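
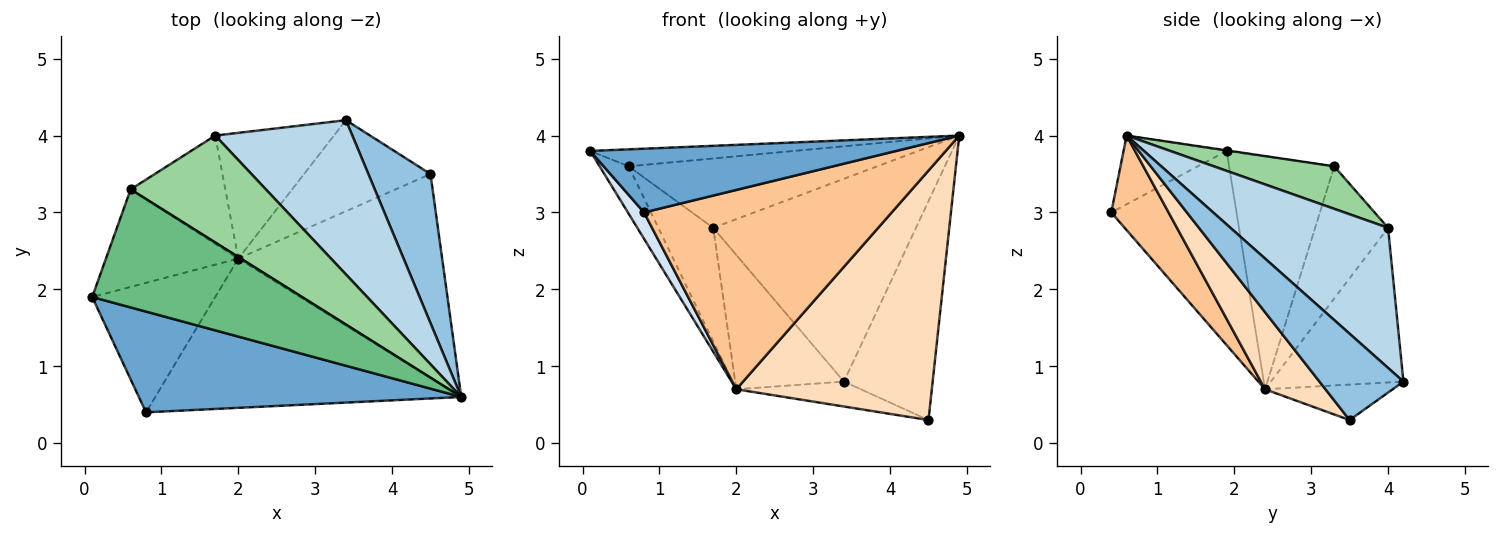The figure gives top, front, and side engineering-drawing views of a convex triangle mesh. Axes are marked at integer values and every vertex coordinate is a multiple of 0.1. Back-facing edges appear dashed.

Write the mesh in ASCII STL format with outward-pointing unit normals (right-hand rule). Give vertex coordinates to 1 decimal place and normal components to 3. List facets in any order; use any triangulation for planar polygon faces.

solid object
 facet normal -0.177 -0.526 0.832
  outer loop
   vertex 0.8 0.4 3.0
   vertex 4.9 0.6 4.0
   vertex 0.1 1.9 3.8
  endloop
 endfacet
 facet normal 0.616 0.651 0.444
  outer loop
   vertex 4.5 3.5 0.3
   vertex 3.4 4.2 0.8
   vertex 4.9 0.6 4.0
  endloop
 endfacet
 facet normal 0.526 0.677 0.515
  outer loop
   vertex 1.7 4.0 2.8
   vertex 4.9 0.6 4.0
   vertex 3.4 4.2 0.8
  endloop
 endfacet
 facet normal -0.840 -0.108 -0.532
  outer loop
   vertex 2.0 2.4 0.7
   vertex 0.8 0.4 3.0
   vertex 0.1 1.9 3.8
  endloop
 endfacet
 facet normal -0.665 0.545 -0.511
  outer loop
   vertex 2.0 2.4 0.7
   vertex 1.7 4.0 2.8
   vertex 3.4 4.2 0.8
  endloop
 endfacet
 facet normal -0.261 0.255 -0.931
  outer loop
   vertex 2.0 2.4 0.7
   vertex 3.4 4.2 0.8
   vertex 4.5 3.5 0.3
  endloop
 endfacet
 facet normal 0.182 -0.787 -0.589
  outer loop
   vertex 2.0 2.4 0.7
   vertex 4.9 0.6 4.0
   vertex 0.8 0.4 3.0
  endloop
 endfacet
 facet normal 0.233 -0.753 -0.615
  outer loop
   vertex 2.0 2.4 0.7
   vertex 4.5 3.5 0.3
   vertex 4.9 0.6 4.0
  endloop
 endfacet
 facet normal -0.003 0.142 0.990
  outer loop
   vertex 0.6 3.3 3.6
   vertex 0.1 1.9 3.8
   vertex 4.9 0.6 4.0
  endloop
 endfacet
 facet normal 0.255 0.526 0.811
  outer loop
   vertex 0.6 3.3 3.6
   vertex 4.9 0.6 4.0
   vertex 1.7 4.0 2.8
  endloop
 endfacet
 facet normal -0.845 0.233 -0.481
  outer loop
   vertex 0.6 3.3 3.6
   vertex 2.0 2.4 0.7
   vertex 0.1 1.9 3.8
  endloop
 endfacet
 facet normal -0.693 0.522 -0.497
  outer loop
   vertex 0.6 3.3 3.6
   vertex 1.7 4.0 2.8
   vertex 2.0 2.4 0.7
  endloop
 endfacet
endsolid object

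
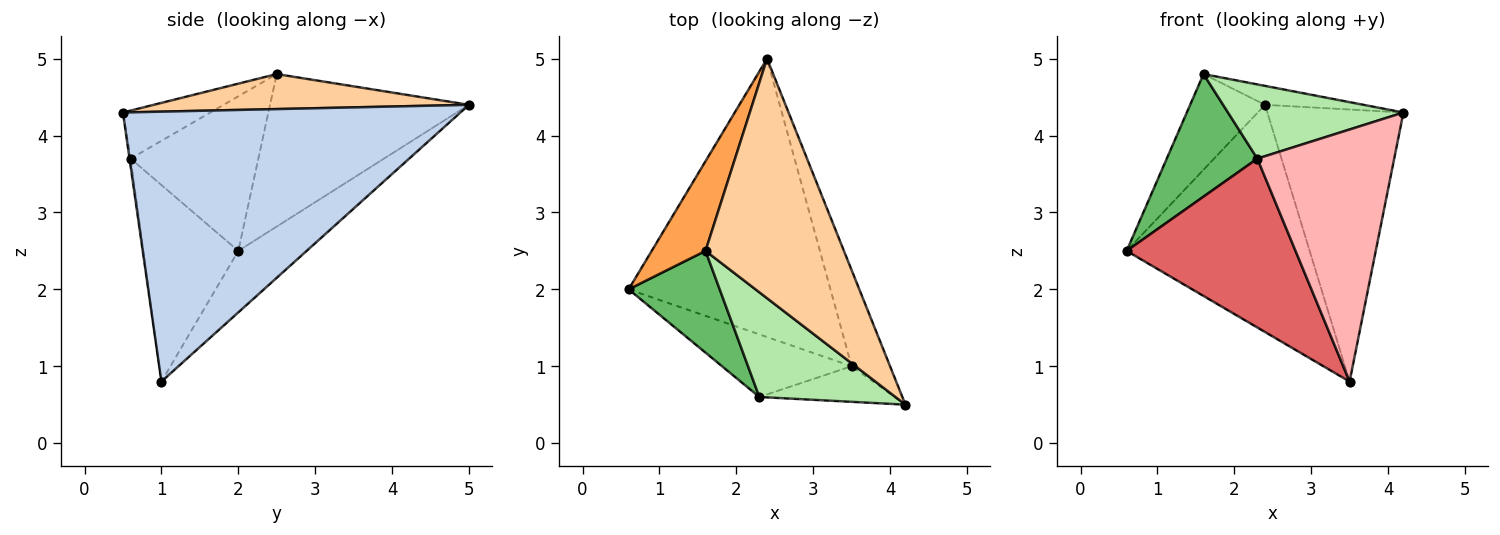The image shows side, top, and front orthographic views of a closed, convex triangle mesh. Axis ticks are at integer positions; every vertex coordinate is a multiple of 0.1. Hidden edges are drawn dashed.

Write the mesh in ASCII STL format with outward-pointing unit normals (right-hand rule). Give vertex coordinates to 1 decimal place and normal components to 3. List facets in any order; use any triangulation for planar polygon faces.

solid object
 facet normal -0.230 0.615 -0.754
  outer loop
   vertex 3.5 1.0 0.8
   vertex 0.6 2.0 2.5
   vertex 2.4 5.0 4.4
  endloop
 endfacet
 facet normal 0.919 0.371 -0.131
  outer loop
   vertex 3.5 1.0 0.8
   vertex 2.4 5.0 4.4
   vertex 4.2 0.5 4.3
  endloop
 endfacet
 facet normal -0.889 0.335 0.314
  outer loop
   vertex 1.6 2.5 4.8
   vertex 2.4 5.0 4.4
   vertex 0.6 2.0 2.5
  endloop
 endfacet
 facet normal 0.245 0.076 0.967
  outer loop
   vertex 1.6 2.5 4.8
   vertex 4.2 0.5 4.3
   vertex 2.4 5.0 4.4
  endloop
 endfacet
 facet normal -0.735 -0.522 0.433
  outer loop
   vertex 2.3 0.6 3.7
   vertex 1.6 2.5 4.8
   vertex 0.6 2.0 2.5
  endloop
 endfacet
 facet normal -0.277 -0.556 0.784
  outer loop
   vertex 2.3 0.6 3.7
   vertex 4.2 0.5 4.3
   vertex 1.6 2.5 4.8
  endloop
 endfacet
 facet normal -0.466 -0.830 -0.307
  outer loop
   vertex 2.3 0.6 3.7
   vertex 0.6 2.0 2.5
   vertex 3.5 1.0 0.8
  endloop
 endfacet
 facet normal -0.008 -0.990 -0.140
  outer loop
   vertex 2.3 0.6 3.7
   vertex 3.5 1.0 0.8
   vertex 4.2 0.5 4.3
  endloop
 endfacet
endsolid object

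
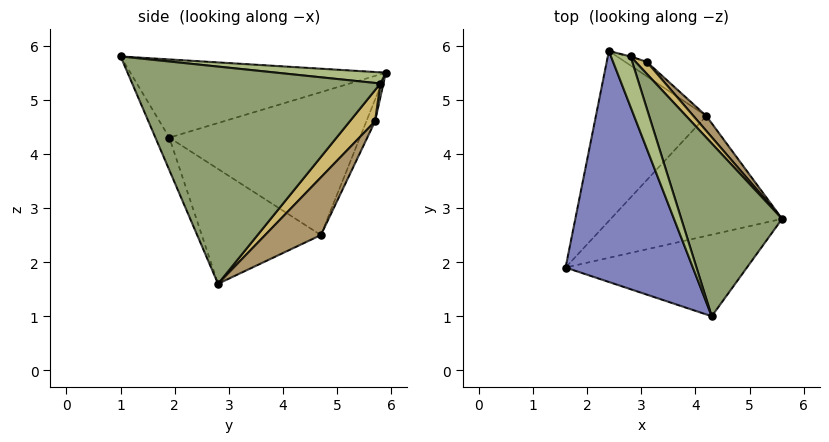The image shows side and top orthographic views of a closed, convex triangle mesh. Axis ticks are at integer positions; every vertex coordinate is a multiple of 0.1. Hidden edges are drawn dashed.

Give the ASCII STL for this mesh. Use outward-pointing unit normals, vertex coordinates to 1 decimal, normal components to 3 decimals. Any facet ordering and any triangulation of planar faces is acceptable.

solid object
 facet normal -0.074 -0.908 -0.412
  outer loop
   vertex 4.3 1.0 5.8
   vertex 1.6 1.9 4.3
   vertex 5.6 2.8 1.6
  endloop
 endfacet
 facet normal -0.518 -0.149 0.842
  outer loop
   vertex 4.3 1.0 5.8
   vertex 2.4 5.9 5.5
   vertex 1.6 1.9 4.3
  endloop
 endfacet
 facet normal -0.557 -0.017 -0.830
  outer loop
   vertex 4.2 4.7 2.5
   vertex 5.6 2.8 1.6
   vertex 1.6 1.9 4.3
  endloop
 endfacet
 facet normal -0.749 0.323 -0.579
  outer loop
   vertex 4.2 4.7 2.5
   vertex 1.6 1.9 4.3
   vertex 2.4 5.9 5.5
  endloop
 endfacet
 facet normal 0.862 0.311 0.400
  outer loop
   vertex 2.8 5.8 5.3
   vertex 4.3 1.0 5.8
   vertex 5.6 2.8 1.6
  endloop
 endfacet
 facet normal 0.481 0.238 0.844
  outer loop
   vertex 2.8 5.8 5.3
   vertex 2.4 5.9 5.5
   vertex 4.3 1.0 5.8
  endloop
 endfacet
 facet normal -0.577 0.577 -0.577
  outer loop
   vertex 3.1 5.7 4.6
   vertex 4.2 4.7 2.5
   vertex 2.4 5.9 5.5
  endloop
 endfacet
 facet normal 0.221 0.974 -0.044
  outer loop
   vertex 3.1 5.7 4.6
   vertex 2.4 5.9 5.5
   vertex 2.8 5.8 5.3
  endloop
 endfacet
 facet normal 0.831 0.524 0.186
  outer loop
   vertex 3.1 5.7 4.6
   vertex 5.6 2.8 1.6
   vertex 4.2 4.7 2.5
  endloop
 endfacet
 facet normal 0.854 0.420 0.306
  outer loop
   vertex 3.1 5.7 4.6
   vertex 2.8 5.8 5.3
   vertex 5.6 2.8 1.6
  endloop
 endfacet
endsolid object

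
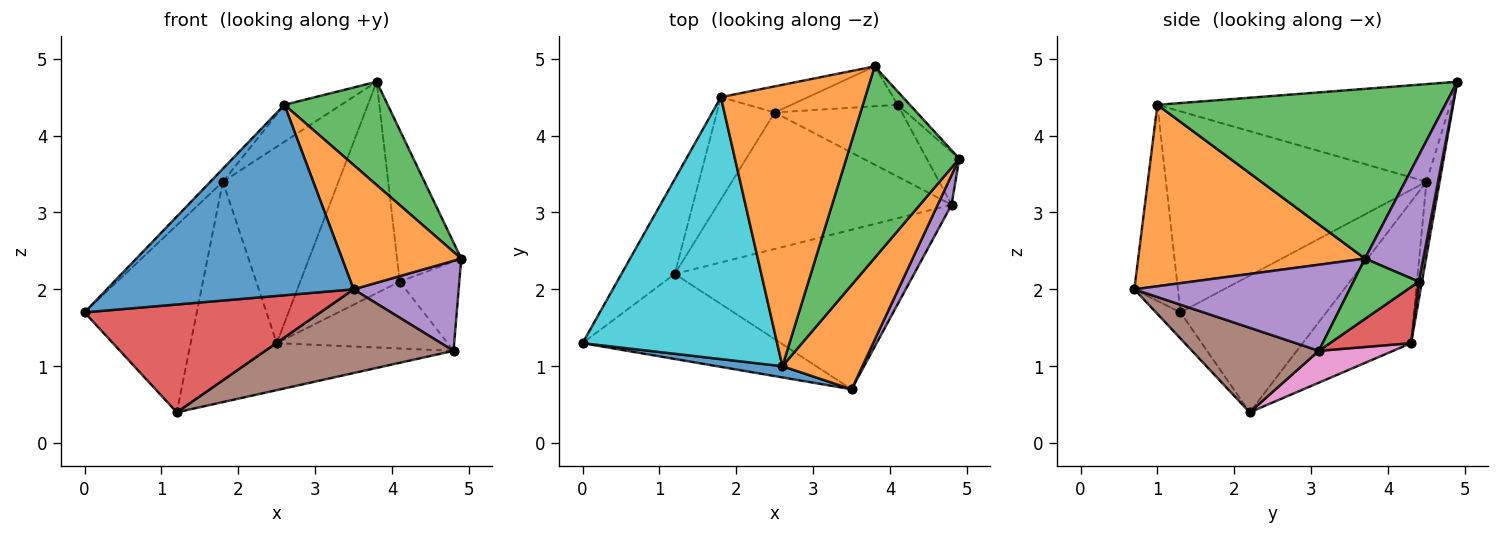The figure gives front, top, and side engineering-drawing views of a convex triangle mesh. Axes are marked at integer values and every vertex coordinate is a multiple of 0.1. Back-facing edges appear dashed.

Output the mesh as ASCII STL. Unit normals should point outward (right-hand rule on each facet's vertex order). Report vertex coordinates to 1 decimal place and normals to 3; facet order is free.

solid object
 facet normal -0.173 -0.983 0.058
  outer loop
   vertex 2.6 1.0 4.4
   vertex 0.0 1.3 1.7
   vertex 3.5 0.7 2.0
  endloop
 endfacet
 facet normal 0.825 -0.433 0.363
  outer loop
   vertex 2.6 1.0 4.4
   vertex 3.5 0.7 2.0
   vertex 4.9 3.7 2.4
  endloop
 endfacet
 facet normal 0.798 -0.286 0.531
  outer loop
   vertex 2.6 1.0 4.4
   vertex 4.9 3.7 2.4
   vertex 3.8 4.9 4.7
  endloop
 endfacet
 facet normal -0.081 -0.783 -0.617
  outer loop
   vertex 1.2 2.2 0.4
   vertex 3.5 0.7 2.0
   vertex 0.0 1.3 1.7
  endloop
 endfacet
 facet normal 0.889 -0.434 0.143
  outer loop
   vertex 4.8 3.1 1.2
   vertex 4.9 3.7 2.4
   vertex 3.5 0.7 2.0
  endloop
 endfacet
 facet normal 0.299 -0.443 -0.845
  outer loop
   vertex 4.8 3.1 1.2
   vertex 3.5 0.7 2.0
   vertex 1.2 2.2 0.4
  endloop
 endfacet
 facet normal 0.128 0.323 -0.938
  outer loop
   vertex 2.5 4.3 1.3
   vertex 4.8 3.1 1.2
   vertex 1.2 2.2 0.4
  endloop
 endfacet
 facet normal -0.757 0.583 -0.295
  outer loop
   vertex 1.8 4.5 3.4
   vertex 1.2 2.2 0.4
   vertex 0.0 1.3 1.7
  endloop
 endfacet
 facet normal -0.746 0.592 -0.305
  outer loop
   vertex 1.8 4.5 3.4
   vertex 2.5 4.3 1.3
   vertex 1.2 2.2 0.4
  endloop
 endfacet
 facet normal -0.718 0.035 0.695
  outer loop
   vertex 1.8 4.5 3.4
   vertex 0.0 1.3 1.7
   vertex 2.6 1.0 4.4
  endloop
 endfacet
 facet normal -0.112 0.985 -0.131
  outer loop
   vertex 1.8 4.5 3.4
   vertex 3.8 4.9 4.7
   vertex 2.5 4.3 1.3
  endloop
 endfacet
 facet normal -0.557 0.108 0.824
  outer loop
   vertex 1.8 4.5 3.4
   vertex 2.6 1.0 4.4
   vertex 3.8 4.9 4.7
  endloop
 endfacet
 facet normal 0.686 0.626 -0.370
  outer loop
   vertex 4.1 4.4 2.1
   vertex 4.9 3.7 2.4
   vertex 4.8 3.1 1.2
  endloop
 endfacet
 facet normal 0.308 0.648 -0.697
  outer loop
   vertex 4.1 4.4 2.1
   vertex 4.8 3.1 1.2
   vertex 2.5 4.3 1.3
  endloop
 endfacet
 facet normal 0.671 0.739 -0.065
  outer loop
   vertex 4.1 4.4 2.1
   vertex 3.8 4.9 4.7
   vertex 4.9 3.7 2.4
  endloop
 endfacet
 facet normal 0.031 0.982 -0.185
  outer loop
   vertex 4.1 4.4 2.1
   vertex 2.5 4.3 1.3
   vertex 3.8 4.9 4.7
  endloop
 endfacet
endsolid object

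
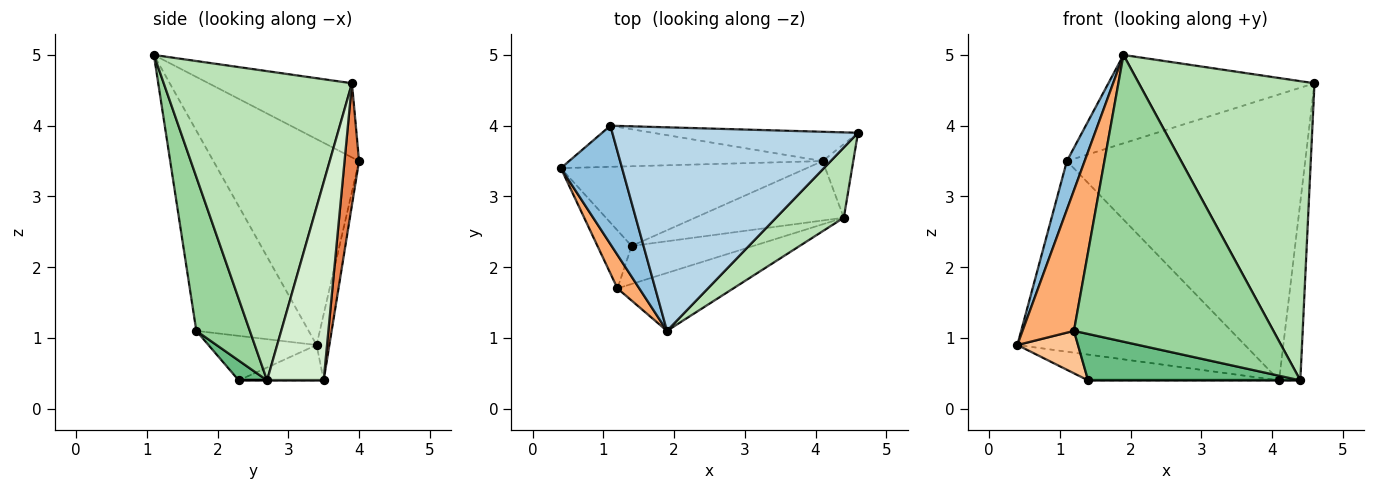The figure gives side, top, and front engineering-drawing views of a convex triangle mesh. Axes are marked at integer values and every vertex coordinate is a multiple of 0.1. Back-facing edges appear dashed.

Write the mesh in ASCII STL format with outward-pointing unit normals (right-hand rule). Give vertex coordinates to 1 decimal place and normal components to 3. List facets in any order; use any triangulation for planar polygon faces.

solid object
 facet normal -0.136 0.305 -0.943
  outer loop
   vertex 4.1 3.5 0.4
   vertex 1.4 2.3 0.4
   vertex 0.4 3.4 0.9
  endloop
 endfacet
 facet normal -0.952 -0.116 0.283
  outer loop
   vertex 1.1 4.0 3.5
   vertex 0.4 3.4 0.9
   vertex 1.9 1.1 5.0
  endloop
 endfacet
 facet normal -0.267 0.384 0.884
  outer loop
   vertex 1.1 4.0 3.5
   vertex 1.9 1.1 5.0
   vertex 4.6 3.9 4.6
  endloop
 endfacet
 facet normal -0.055 0.976 -0.210
  outer loop
   vertex 1.1 4.0 3.5
   vertex 4.1 3.5 0.4
   vertex 0.4 3.4 0.9
  endloop
 endfacet
 facet normal 0.060 0.993 -0.102
  outer loop
   vertex 1.1 4.0 3.5
   vertex 4.6 3.9 4.6
   vertex 4.1 3.5 0.4
  endloop
 endfacet
 facet normal -0.905 -0.414 0.099
  outer loop
   vertex 1.2 1.7 1.1
   vertex 1.9 1.1 5.0
   vertex 0.4 3.4 0.9
  endloop
 endfacet
 facet normal -0.725 -0.407 -0.556
  outer loop
   vertex 1.2 1.7 1.1
   vertex 0.4 3.4 0.9
   vertex 1.4 2.3 0.4
  endloop
 endfacet
 facet normal 0.000 0.000 -1.000
  outer loop
   vertex 4.4 2.7 0.4
   vertex 1.4 2.3 0.4
   vertex 4.1 3.5 0.4
  endloop
 endfacet
 facet normal 0.103 -0.770 -0.630
  outer loop
   vertex 4.4 2.7 0.4
   vertex 1.2 1.7 1.1
   vertex 1.4 2.3 0.4
  endloop
 endfacet
 facet normal 0.254 -0.948 -0.191
  outer loop
   vertex 4.4 2.7 0.4
   vertex 1.9 1.1 5.0
   vertex 1.2 1.7 1.1
  endloop
 endfacet
 facet normal 0.722 -0.674 0.158
  outer loop
   vertex 4.4 2.7 0.4
   vertex 4.6 3.9 4.6
   vertex 1.9 1.1 5.0
  endloop
 endfacet
 facet normal 0.927 0.347 -0.143
  outer loop
   vertex 4.4 2.7 0.4
   vertex 4.1 3.5 0.4
   vertex 4.6 3.9 4.6
  endloop
 endfacet
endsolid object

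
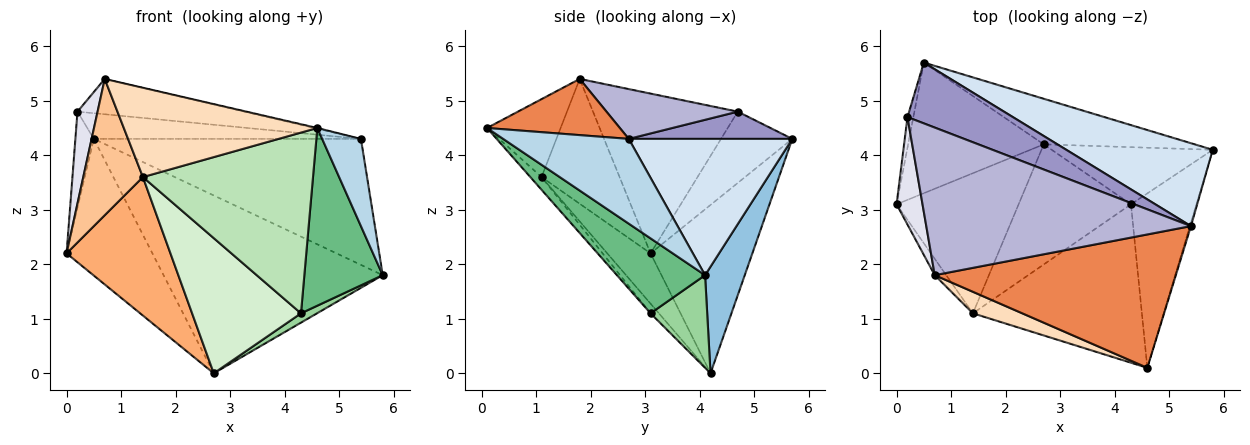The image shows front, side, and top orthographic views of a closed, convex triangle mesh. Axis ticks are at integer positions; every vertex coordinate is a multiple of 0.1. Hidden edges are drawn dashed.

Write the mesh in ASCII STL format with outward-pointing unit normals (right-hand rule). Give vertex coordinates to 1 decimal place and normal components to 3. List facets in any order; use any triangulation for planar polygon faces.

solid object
 facet normal -0.651 0.549 -0.524
  outer loop
   vertex 2.7 4.2 0.0
   vertex 0.0 3.1 2.2
   vertex 0.5 5.7 4.3
  endloop
 endfacet
 facet normal 0.173 0.954 -0.244
  outer loop
   vertex 2.7 4.2 0.0
   vertex 0.5 5.7 4.3
   vertex 5.8 4.1 1.8
  endloop
 endfacet
 facet normal 0.955 -0.295 -0.012
  outer loop
   vertex 5.4 2.7 4.3
   vertex 4.6 0.1 4.5
   vertex 5.8 4.1 1.8
  endloop
 endfacet
 facet normal 0.455 0.744 0.489
  outer loop
   vertex 5.4 2.7 4.3
   vertex 5.8 4.1 1.8
   vertex 0.5 5.7 4.3
  endloop
 endfacet
 facet normal 0.227 0.005 0.974
  outer loop
   vertex 5.4 2.7 4.3
   vertex 0.7 1.8 5.4
   vertex 4.6 0.1 4.5
  endloop
 endfacet
 facet normal -0.281 -0.675 -0.682
  outer loop
   vertex 1.4 1.1 3.6
   vertex 0.0 3.1 2.2
   vertex 2.7 4.2 0.0
  endloop
 endfacet
 facet normal -0.792 -0.606 -0.073
  outer loop
   vertex 1.4 1.1 3.6
   vertex 0.7 1.8 5.4
   vertex 0.0 3.1 2.2
  endloop
 endfacet
 facet normal -0.347 -0.912 0.220
  outer loop
   vertex 1.4 1.1 3.6
   vertex 4.6 0.1 4.5
   vertex 0.7 1.8 5.4
  endloop
 endfacet
 facet normal 0.626 -0.557 -0.546
  outer loop
   vertex 4.3 3.1 1.1
   vertex 5.8 4.1 1.8
   vertex 4.6 0.1 4.5
  endloop
 endfacet
 facet normal 0.494 -0.140 -0.858
  outer loop
   vertex 4.3 3.1 1.1
   vertex 2.7 4.2 0.0
   vertex 5.8 4.1 1.8
  endloop
 endfacet
 facet normal -0.050 -0.751 -0.658
  outer loop
   vertex 4.3 3.1 1.1
   vertex 4.6 0.1 4.5
   vertex 1.4 1.1 3.6
  endloop
 endfacet
 facet normal -0.057 -0.746 -0.663
  outer loop
   vertex 4.3 3.1 1.1
   vertex 1.4 1.1 3.6
   vertex 2.7 4.2 0.0
  endloop
 endfacet
 facet normal 0.232 0.379 0.896
  outer loop
   vertex 0.2 4.7 4.8
   vertex 5.4 2.7 4.3
   vertex 0.5 5.7 4.3
  endloop
 endfacet
 facet normal 0.180 0.229 0.957
  outer loop
   vertex 0.2 4.7 4.8
   vertex 0.7 1.8 5.4
   vertex 5.4 2.7 4.3
  endloop
 endfacet
 facet normal -0.965 0.250 -0.079
  outer loop
   vertex 0.2 4.7 4.8
   vertex 0.5 5.7 4.3
   vertex 0.0 3.1 2.2
  endloop
 endfacet
 facet normal -0.978 -0.136 0.159
  outer loop
   vertex 0.2 4.7 4.8
   vertex 0.0 3.1 2.2
   vertex 0.7 1.8 5.4
  endloop
 endfacet
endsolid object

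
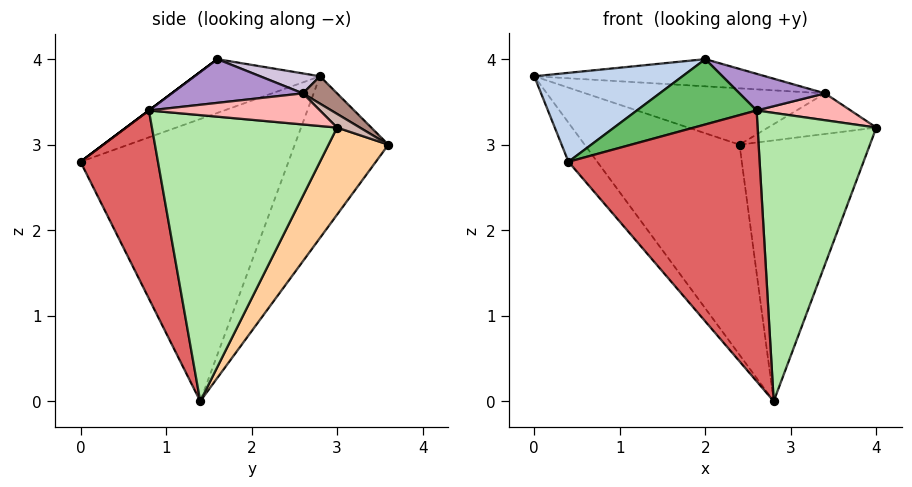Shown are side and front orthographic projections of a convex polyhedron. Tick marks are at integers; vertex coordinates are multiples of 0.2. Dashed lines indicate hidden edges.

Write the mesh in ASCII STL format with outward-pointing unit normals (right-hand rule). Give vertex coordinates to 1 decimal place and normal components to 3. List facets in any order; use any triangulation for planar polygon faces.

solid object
 facet normal -0.781 0.108 -0.615
  outer loop
   vertex 2.8 1.4 0.0
   vertex 0.4 0.0 2.8
   vertex 0.0 2.8 3.8
  endloop
 endfacet
 facet normal -0.303 -0.359 0.883
  outer loop
   vertex 2.0 1.6 4.0
   vertex 0.0 2.8 3.8
   vertex 0.4 0.0 2.8
  endloop
 endfacet
 facet normal -0.425 0.702 -0.572
  outer loop
   vertex 2.4 3.6 3.0
   vertex 2.8 1.4 0.0
   vertex 0.0 2.8 3.8
  endloop
 endfacet
 facet normal 0.356 0.776 -0.521
  outer loop
   vertex 2.4 3.6 3.0
   vertex 4.0 3.0 3.2
   vertex 2.8 1.4 0.0
  endloop
 endfacet
 facet normal 0.000 -0.600 0.800
  outer loop
   vertex 2.6 0.8 3.4
   vertex 2.0 1.6 4.0
   vertex 0.4 0.0 2.8
  endloop
 endfacet
 facet normal 0.841 -0.539 -0.046
  outer loop
   vertex 2.6 0.8 3.4
   vertex 2.8 1.4 0.0
   vertex 4.0 3.0 3.2
  endloop
 endfacet
 facet normal 0.372 -0.918 -0.140
  outer loop
   vertex 2.6 0.8 3.4
   vertex 0.4 0.0 2.8
   vertex 2.8 1.4 0.0
  endloop
 endfacet
 facet normal 0.673 -0.370 0.640
  outer loop
   vertex 3.4 2.6 3.6
   vertex 2.6 0.8 3.4
   vertex 4.0 3.0 3.2
  endloop
 endfacet
 facet normal 0.451 -0.294 0.843
  outer loop
   vertex 3.4 2.6 3.6
   vertex 2.0 1.6 4.0
   vertex 2.6 0.8 3.4
  endloop
 endfacet
 facet normal 0.073 0.281 0.957
  outer loop
   vertex 3.4 2.6 3.6
   vertex 0.0 2.8 3.8
   vertex 2.0 1.6 4.0
  endloop
 endfacet
 facet normal 0.082 0.572 0.816
  outer loop
   vertex 3.4 2.6 3.6
   vertex 2.4 3.6 3.0
   vertex 0.0 2.8 3.8
  endloop
 endfacet
 facet normal 0.126 0.600 0.790
  outer loop
   vertex 3.4 2.6 3.6
   vertex 4.0 3.0 3.2
   vertex 2.4 3.6 3.0
  endloop
 endfacet
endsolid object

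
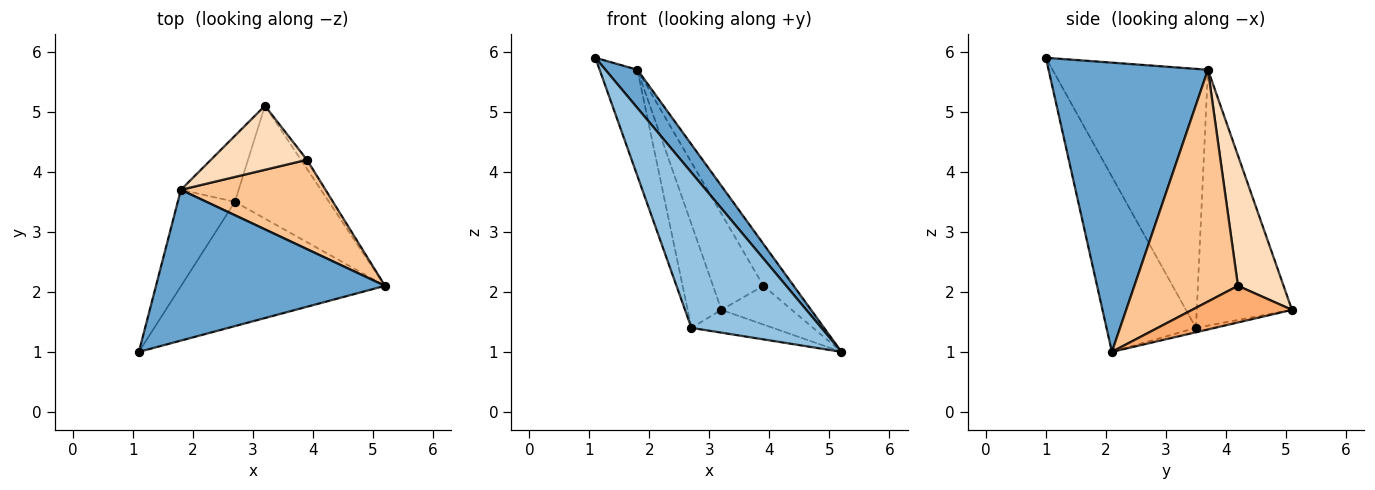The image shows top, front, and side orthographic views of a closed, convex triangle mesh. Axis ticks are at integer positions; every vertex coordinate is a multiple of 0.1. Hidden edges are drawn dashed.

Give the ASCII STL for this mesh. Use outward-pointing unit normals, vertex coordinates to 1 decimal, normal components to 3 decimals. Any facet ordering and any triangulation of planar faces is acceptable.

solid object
 facet normal 0.775 -0.155 0.613
  outer loop
   vertex 1.8 3.7 5.7
   vertex 1.1 1.0 5.9
   vertex 5.2 2.1 1.0
  endloop
 endfacet
 facet normal -0.473 -0.688 -0.550
  outer loop
   vertex 2.7 3.5 1.4
   vertex 5.2 2.1 1.0
   vertex 1.1 1.0 5.9
  endloop
 endfacet
 facet normal -0.046 0.198 -0.979
  outer loop
   vertex 2.7 3.5 1.4
   vertex 3.2 5.1 1.7
   vertex 5.2 2.1 1.0
  endloop
 endfacet
 facet normal -0.950 0.231 -0.210
  outer loop
   vertex 2.7 3.5 1.4
   vertex 1.1 1.0 5.9
   vertex 1.8 3.7 5.7
  endloop
 endfacet
 facet normal -0.922 0.327 -0.208
  outer loop
   vertex 2.7 3.5 1.4
   vertex 1.8 3.7 5.7
   vertex 3.2 5.1 1.7
  endloop
 endfacet
 facet normal 0.810 0.571 -0.133
  outer loop
   vertex 3.9 4.2 2.1
   vertex 5.2 2.1 1.0
   vertex 3.2 5.1 1.7
  endloop
 endfacet
 facet normal 0.823 0.241 0.514
  outer loop
   vertex 3.9 4.2 2.1
   vertex 1.8 3.7 5.7
   vertex 5.2 2.1 1.0
  endloop
 endfacet
 facet normal 0.601 0.665 0.443
  outer loop
   vertex 3.9 4.2 2.1
   vertex 3.2 5.1 1.7
   vertex 1.8 3.7 5.7
  endloop
 endfacet
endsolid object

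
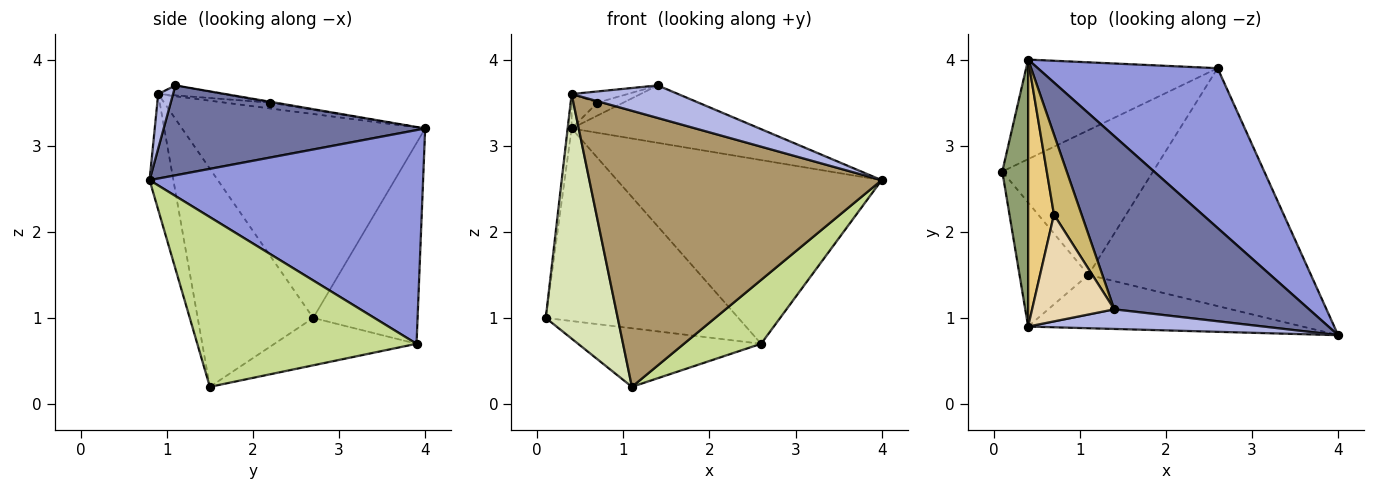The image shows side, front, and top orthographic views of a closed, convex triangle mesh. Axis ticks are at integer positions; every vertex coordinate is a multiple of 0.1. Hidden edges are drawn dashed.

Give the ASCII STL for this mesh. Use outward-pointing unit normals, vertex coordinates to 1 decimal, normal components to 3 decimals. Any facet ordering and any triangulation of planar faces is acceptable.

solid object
 facet normal 0.401 0.288 0.869
  outer loop
   vertex 1.4 1.1 3.7
   vertex 4.0 0.8 2.6
   vertex 0.4 4.0 3.2
  endloop
 endfacet
 facet normal -0.434 0.800 -0.414
  outer loop
   vertex 2.6 3.9 0.7
   vertex 0.1 2.7 1.0
   vertex 0.4 4.0 3.2
  endloop
 endfacet
 facet normal 0.615 0.595 0.517
  outer loop
   vertex 2.6 3.9 0.7
   vertex 0.4 4.0 3.2
   vertex 4.0 0.8 2.6
  endloop
 endfacet
 facet normal 0.119 -0.850 0.513
  outer loop
   vertex 0.4 0.9 3.6
   vertex 4.0 0.8 2.6
   vertex 1.4 1.1 3.7
  endloop
 endfacet
 facet normal -0.992 0.016 0.126
  outer loop
   vertex 0.4 0.9 3.6
   vertex 0.4 4.0 3.2
   vertex 0.1 2.7 1.0
  endloop
 endfacet
 facet normal -0.280 0.360 -0.890
  outer loop
   vertex 1.1 1.5 0.2
   vertex 0.1 2.7 1.0
   vertex 2.6 3.9 0.7
  endloop
 endfacet
 facet normal 0.593 -0.209 -0.778
  outer loop
   vertex 1.1 1.5 0.2
   vertex 2.6 3.9 0.7
   vertex 4.0 0.8 2.6
  endloop
 endfacet
 facet normal -0.820 -0.511 -0.259
  outer loop
   vertex 1.1 1.5 0.2
   vertex 0.4 0.9 3.6
   vertex 0.1 2.7 1.0
  endloop
 endfacet
 facet normal -0.080 -0.979 -0.189
  outer loop
   vertex 1.1 1.5 0.2
   vertex 4.0 0.8 2.6
   vertex 0.4 0.9 3.6
  endloop
 endfacet
 facet normal -0.032 0.159 0.987
  outer loop
   vertex 0.7 2.2 3.5
   vertex 1.4 1.1 3.7
   vertex 0.4 4.0 3.2
  endloop
 endfacet
 facet normal -0.219 0.125 0.968
  outer loop
   vertex 0.7 2.2 3.5
   vertex 0.4 4.0 3.2
   vertex 0.4 0.9 3.6
  endloop
 endfacet
 facet normal -0.119 0.104 0.987
  outer loop
   vertex 0.7 2.2 3.5
   vertex 0.4 0.9 3.6
   vertex 1.4 1.1 3.7
  endloop
 endfacet
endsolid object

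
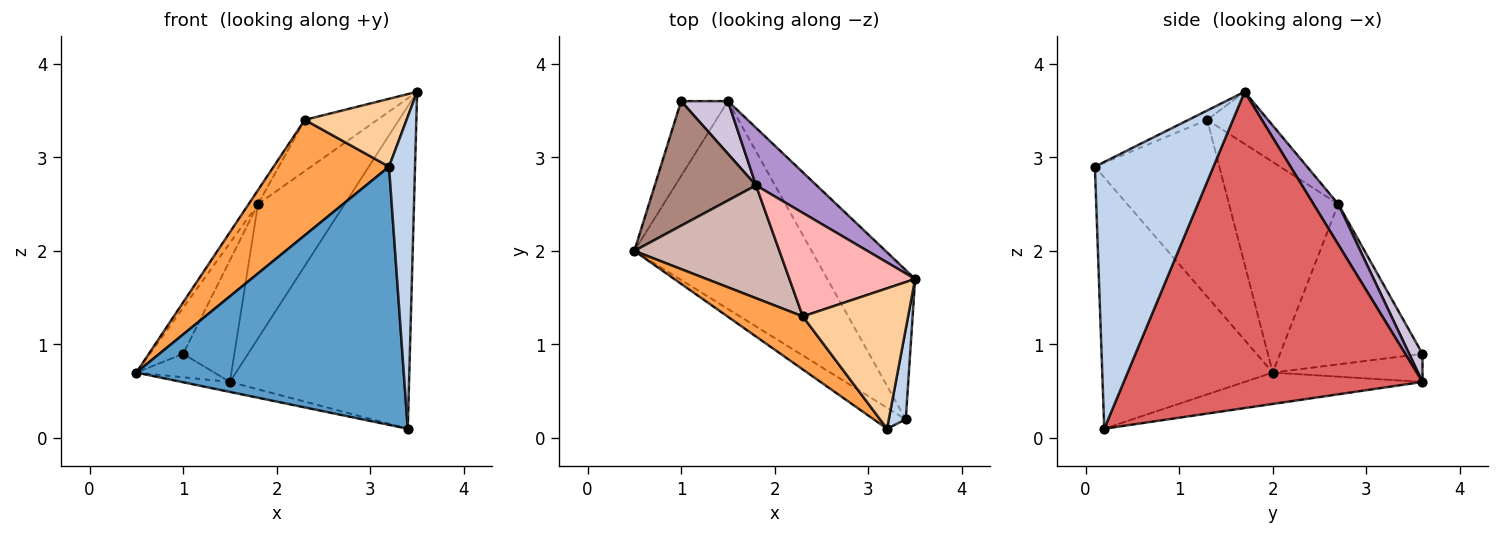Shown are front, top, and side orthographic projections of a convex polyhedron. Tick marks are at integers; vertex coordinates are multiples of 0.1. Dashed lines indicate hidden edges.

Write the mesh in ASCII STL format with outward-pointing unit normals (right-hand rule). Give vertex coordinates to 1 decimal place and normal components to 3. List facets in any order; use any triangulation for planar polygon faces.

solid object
 facet normal -0.536 -0.841 -0.068
  outer loop
   vertex 3.2 0.1 2.9
   vertex 0.5 2.0 0.7
   vertex 3.4 0.2 0.1
  endloop
 endfacet
 facet normal 0.975 -0.214 0.062
  outer loop
   vertex 3.2 0.1 2.9
   vertex 3.4 0.2 0.1
   vertex 3.5 1.7 3.7
  endloop
 endfacet
 facet normal -0.700 -0.649 0.298
  outer loop
   vertex 2.3 1.3 3.4
   vertex 0.5 2.0 0.7
   vertex 3.2 0.1 2.9
  endloop
 endfacet
 facet normal -0.080 -0.434 0.897
  outer loop
   vertex 2.3 1.3 3.4
   vertex 3.2 0.1 2.9
   vertex 3.5 1.7 3.7
  endloop
 endfacet
 facet normal -0.497 0.259 -0.828
  outer loop
   vertex 1.5 3.6 0.6
   vertex 0.5 2.0 0.7
   vertex 1.0 3.6 0.9
  endloop
 endfacet
 facet normal -0.174 0.047 -0.984
  outer loop
   vertex 1.5 3.6 0.6
   vertex 3.4 0.2 0.1
   vertex 0.5 2.0 0.7
  endloop
 endfacet
 facet normal 0.834 0.500 -0.232
  outer loop
   vertex 1.5 3.6 0.6
   vertex 3.5 1.7 3.7
   vertex 3.4 0.2 0.1
  endloop
 endfacet
 facet normal -0.349 0.416 0.840
  outer loop
   vertex 1.8 2.7 2.5
   vertex 2.3 1.3 3.4
   vertex 3.5 1.7 3.7
  endloop
 endfacet
 facet normal 0.254 0.889 0.381
  outer loop
   vertex 1.8 2.7 2.5
   vertex 3.5 1.7 3.7
   vertex 1.5 3.6 0.6
  endloop
 endfacet
 facet normal 0.232 0.893 0.386
  outer loop
   vertex 1.8 2.7 2.5
   vertex 1.5 3.6 0.6
   vertex 1.0 3.6 0.9
  endloop
 endfacet
 facet normal -0.830 0.194 0.524
  outer loop
   vertex 1.8 2.7 2.5
   vertex 1.0 3.6 0.9
   vertex 0.5 2.0 0.7
  endloop
 endfacet
 facet normal -0.821 0.070 0.566
  outer loop
   vertex 1.8 2.7 2.5
   vertex 0.5 2.0 0.7
   vertex 2.3 1.3 3.4
  endloop
 endfacet
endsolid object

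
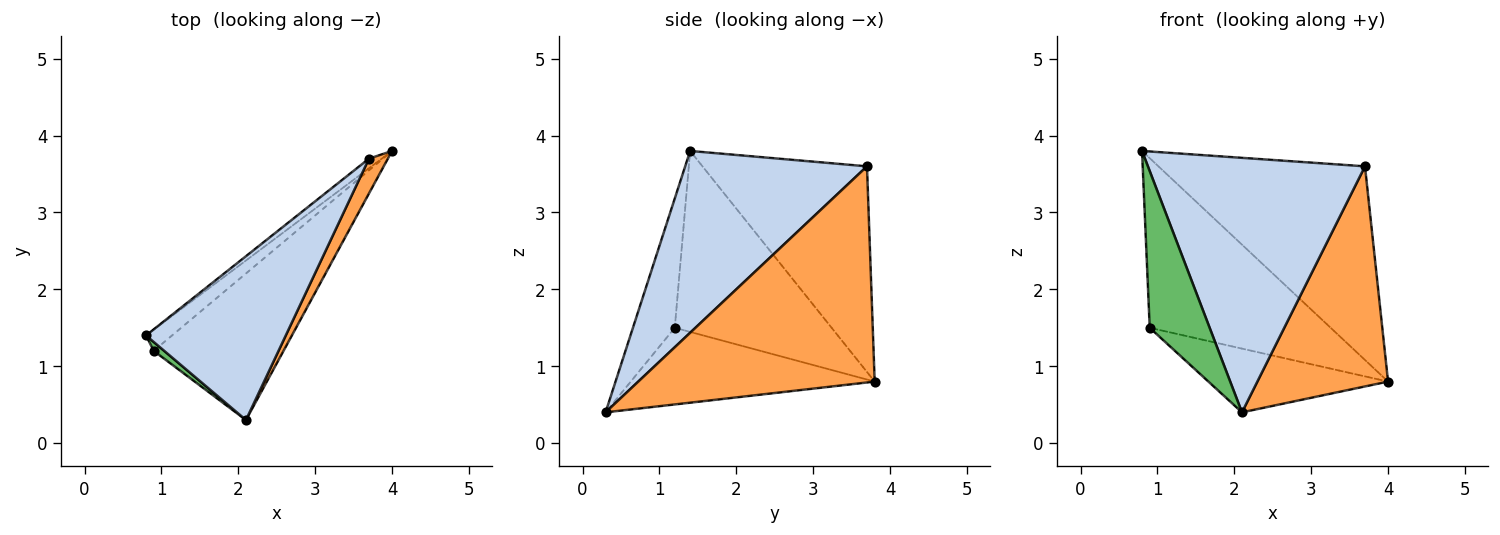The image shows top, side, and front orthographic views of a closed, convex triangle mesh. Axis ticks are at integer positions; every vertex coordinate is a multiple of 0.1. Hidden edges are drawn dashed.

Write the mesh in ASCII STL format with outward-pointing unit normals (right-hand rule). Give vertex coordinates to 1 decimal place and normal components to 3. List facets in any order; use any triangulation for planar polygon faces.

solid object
 facet normal -0.623 0.782 -0.039
  outer loop
   vertex 3.7 3.7 3.6
   vertex 4.0 3.8 0.8
   vertex 0.8 1.4 3.8
  endloop
 endfacet
 facet normal 0.576 -0.687 0.443
  outer loop
   vertex 3.7 3.7 3.6
   vertex 0.8 1.4 3.8
   vertex 2.1 0.3 0.4
  endloop
 endfacet
 facet normal 0.873 -0.482 0.076
  outer loop
   vertex 3.7 3.7 3.6
   vertex 2.1 0.3 0.4
   vertex 4.0 3.8 0.8
  endloop
 endfacet
 facet normal -0.652 0.752 -0.094
  outer loop
   vertex 0.9 1.2 1.5
   vertex 0.8 1.4 3.8
   vertex 4.0 3.8 0.8
  endloop
 endfacet
 facet normal -0.572 -0.819 0.046
  outer loop
   vertex 0.9 1.2 1.5
   vertex 2.1 0.3 0.4
   vertex 0.8 1.4 3.8
  endloop
 endfacet
 facet normal -0.476 0.351 -0.806
  outer loop
   vertex 0.9 1.2 1.5
   vertex 4.0 3.8 0.8
   vertex 2.1 0.3 0.4
  endloop
 endfacet
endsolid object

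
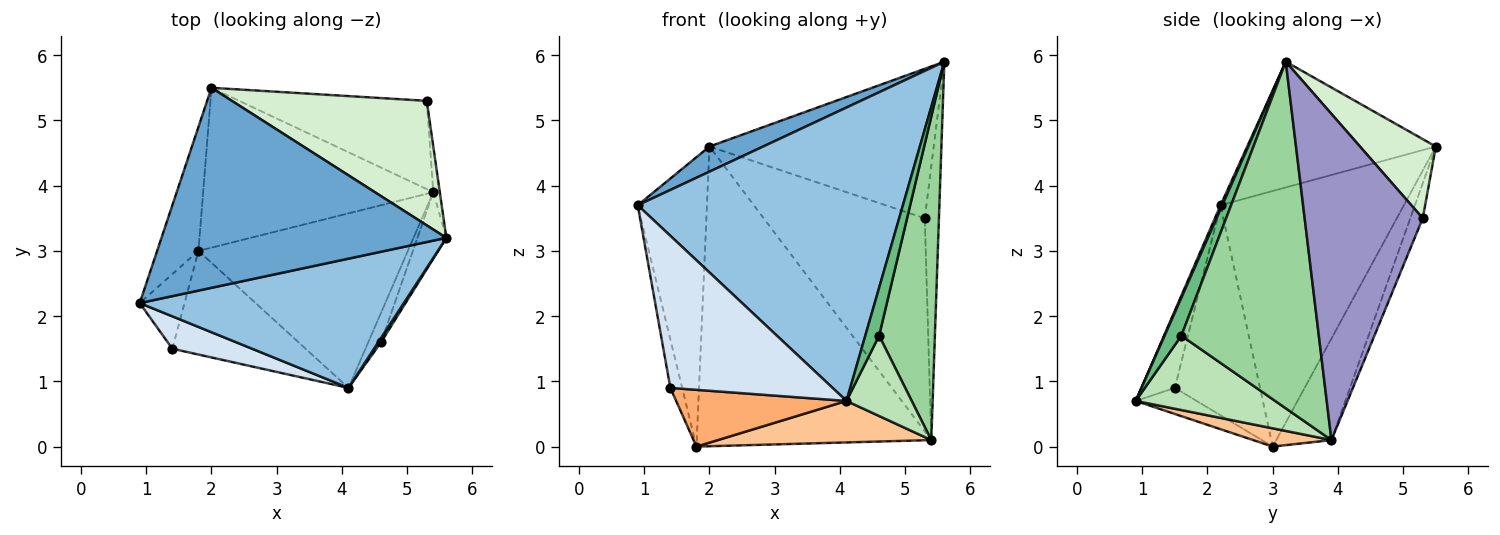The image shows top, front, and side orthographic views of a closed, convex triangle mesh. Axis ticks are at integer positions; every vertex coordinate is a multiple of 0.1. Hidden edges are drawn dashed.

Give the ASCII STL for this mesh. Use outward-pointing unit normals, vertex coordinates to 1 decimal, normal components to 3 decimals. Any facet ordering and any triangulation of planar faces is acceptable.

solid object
 facet normal -0.401 -0.114 0.909
  outer loop
   vertex 2.0 5.5 4.6
   vertex 0.9 2.2 3.7
   vertex 5.6 3.2 5.9
  endloop
 endfacet
 facet normal 0.006 -0.915 0.403
  outer loop
   vertex 4.1 0.9 0.7
   vertex 5.6 3.2 5.9
   vertex 0.9 2.2 3.7
  endloop
 endfacet
 facet normal -0.925 0.349 -0.150
  outer loop
   vertex 1.8 3.0 0.0
   vertex 0.9 2.2 3.7
   vertex 2.0 5.5 4.6
  endloop
 endfacet
 facet normal -0.198 -0.959 0.204
  outer loop
   vertex 1.4 1.5 0.9
   vertex 4.1 0.9 0.7
   vertex 0.9 2.2 3.7
  endloop
 endfacet
 facet normal -0.969 0.134 -0.207
  outer loop
   vertex 1.4 1.5 0.9
   vertex 0.9 2.2 3.7
   vertex 1.8 3.0 0.0
  endloop
 endfacet
 facet normal -0.169 -0.473 -0.864
  outer loop
   vertex 1.4 1.5 0.9
   vertex 1.8 3.0 0.0
   vertex 4.1 0.9 0.7
  endloop
 endfacet
 facet normal 0.085 -0.231 -0.969
  outer loop
   vertex 5.4 3.9 0.1
   vertex 4.1 0.9 0.7
   vertex 1.8 3.0 0.0
  endloop
 endfacet
 facet normal -0.203 0.864 -0.461
  outer loop
   vertex 5.4 3.9 0.1
   vertex 1.8 3.0 0.0
   vertex 2.0 5.5 4.6
  endloop
 endfacet
 facet normal 0.772 -0.633 0.058
  outer loop
   vertex 4.6 1.6 1.7
   vertex 5.6 3.2 5.9
   vertex 4.1 0.9 0.7
  endloop
 endfacet
 facet normal 0.924 -0.375 -0.077
  outer loop
   vertex 4.6 1.6 1.7
   vertex 5.4 3.9 0.1
   vertex 5.6 3.2 5.9
  endloop
 endfacet
 facet normal 0.895 -0.419 -0.154
  outer loop
   vertex 4.6 1.6 1.7
   vertex 4.1 0.9 0.7
   vertex 5.4 3.9 0.1
  endloop
 endfacet
 facet normal 0.252 0.744 0.619
  outer loop
   vertex 5.3 5.3 3.5
   vertex 2.0 5.5 4.6
   vertex 5.6 3.2 5.9
  endloop
 endfacet
 facet normal 0.993 0.119 -0.020
  outer loop
   vertex 5.3 5.3 3.5
   vertex 5.6 3.2 5.9
   vertex 5.4 3.9 0.1
  endloop
 endfacet
 facet normal -0.071 0.922 -0.382
  outer loop
   vertex 5.3 5.3 3.5
   vertex 5.4 3.9 0.1
   vertex 2.0 5.5 4.6
  endloop
 endfacet
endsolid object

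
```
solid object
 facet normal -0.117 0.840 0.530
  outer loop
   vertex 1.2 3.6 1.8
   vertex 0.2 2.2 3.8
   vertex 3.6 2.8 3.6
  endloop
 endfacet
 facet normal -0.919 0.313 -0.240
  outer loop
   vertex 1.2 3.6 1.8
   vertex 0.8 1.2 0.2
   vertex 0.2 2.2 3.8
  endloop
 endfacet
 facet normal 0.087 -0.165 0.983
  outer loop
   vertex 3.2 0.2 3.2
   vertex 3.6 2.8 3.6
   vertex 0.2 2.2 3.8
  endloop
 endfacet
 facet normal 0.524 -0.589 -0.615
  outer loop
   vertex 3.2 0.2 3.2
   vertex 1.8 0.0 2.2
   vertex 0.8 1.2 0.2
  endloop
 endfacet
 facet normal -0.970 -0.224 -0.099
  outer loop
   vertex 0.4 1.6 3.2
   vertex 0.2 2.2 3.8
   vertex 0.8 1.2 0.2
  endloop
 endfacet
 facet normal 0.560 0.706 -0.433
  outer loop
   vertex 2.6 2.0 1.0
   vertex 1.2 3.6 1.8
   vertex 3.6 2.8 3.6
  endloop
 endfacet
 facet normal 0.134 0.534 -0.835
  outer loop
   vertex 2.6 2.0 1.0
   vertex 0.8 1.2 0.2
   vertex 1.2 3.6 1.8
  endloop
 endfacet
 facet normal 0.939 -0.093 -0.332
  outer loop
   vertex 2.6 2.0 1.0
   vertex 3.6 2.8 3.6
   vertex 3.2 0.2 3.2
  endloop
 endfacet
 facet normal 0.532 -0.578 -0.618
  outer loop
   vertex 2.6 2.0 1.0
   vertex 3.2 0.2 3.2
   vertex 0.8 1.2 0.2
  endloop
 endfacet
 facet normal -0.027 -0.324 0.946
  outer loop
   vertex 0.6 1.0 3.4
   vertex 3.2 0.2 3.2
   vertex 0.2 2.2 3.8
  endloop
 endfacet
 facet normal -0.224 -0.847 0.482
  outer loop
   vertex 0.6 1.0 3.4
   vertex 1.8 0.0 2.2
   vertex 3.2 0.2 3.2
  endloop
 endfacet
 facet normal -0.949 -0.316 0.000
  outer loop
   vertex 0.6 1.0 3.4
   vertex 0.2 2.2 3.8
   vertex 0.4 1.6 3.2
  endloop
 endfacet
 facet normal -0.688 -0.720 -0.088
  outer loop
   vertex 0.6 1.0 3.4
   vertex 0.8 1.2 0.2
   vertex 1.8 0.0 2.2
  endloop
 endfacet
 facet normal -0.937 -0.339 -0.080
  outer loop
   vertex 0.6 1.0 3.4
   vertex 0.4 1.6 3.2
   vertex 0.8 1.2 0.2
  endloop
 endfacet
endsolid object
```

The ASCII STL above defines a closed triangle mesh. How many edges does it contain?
21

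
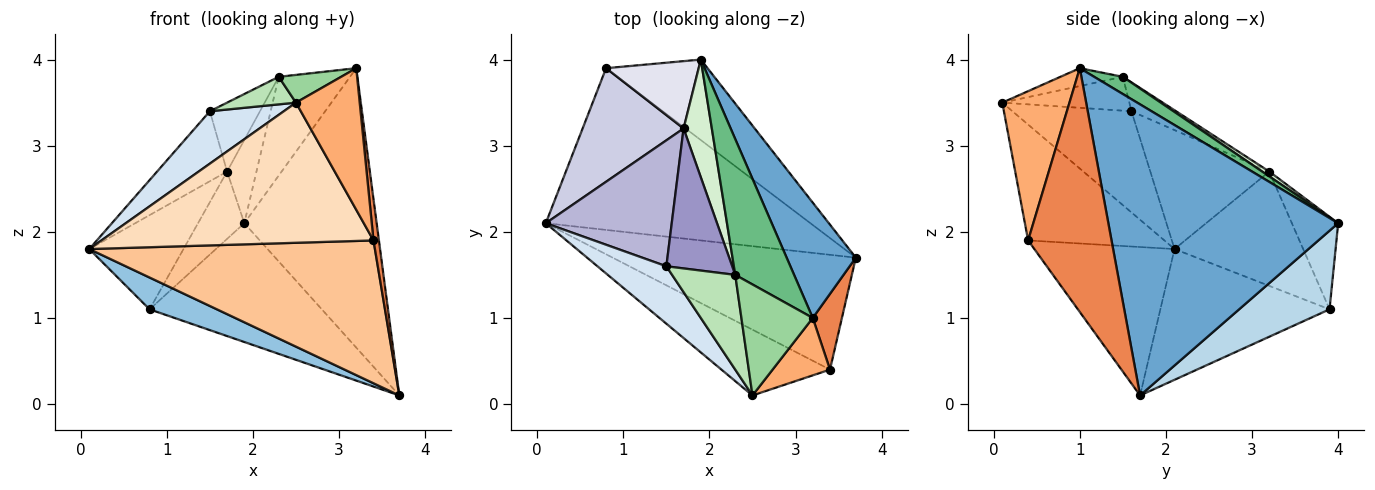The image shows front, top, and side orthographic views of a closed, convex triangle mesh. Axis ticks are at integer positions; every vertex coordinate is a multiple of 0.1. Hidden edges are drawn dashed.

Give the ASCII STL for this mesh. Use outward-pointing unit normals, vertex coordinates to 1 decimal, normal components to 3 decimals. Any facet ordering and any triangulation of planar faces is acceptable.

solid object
 facet normal 0.849 0.489 0.202
  outer loop
   vertex 3.2 1.0 3.9
   vertex 3.7 1.7 0.1
   vertex 1.9 4.0 2.1
  endloop
 endfacet
 facet normal -0.436 -0.174 -0.883
  outer loop
   vertex 0.8 3.9 1.1
   vertex 3.7 1.7 0.1
   vertex 0.1 2.1 1.8
  endloop
 endfacet
 facet normal 0.399 0.759 -0.514
  outer loop
   vertex 0.8 3.9 1.1
   vertex 1.9 4.0 2.1
   vertex 3.7 1.7 0.1
  endloop
 endfacet
 facet normal -0.735 -0.457 0.501
  outer loop
   vertex 1.5 1.6 3.4
   vertex 0.1 2.1 1.8
   vertex 2.5 0.1 3.5
  endloop
 endfacet
 facet normal 0.991 -0.065 0.118
  outer loop
   vertex 3.4 0.4 1.9
   vertex 3.7 1.7 0.1
   vertex 3.2 1.0 3.9
  endloop
 endfacet
 facet normal 0.699 -0.663 0.269
  outer loop
   vertex 3.4 0.4 1.9
   vertex 3.2 1.0 3.9
   vertex 2.5 0.1 3.5
  endloop
 endfacet
 facet normal -0.357 -0.728 -0.585
  outer loop
   vertex 3.4 0.4 1.9
   vertex 0.1 2.1 1.8
   vertex 3.7 1.7 0.1
  endloop
 endfacet
 facet normal -0.413 -0.824 -0.387
  outer loop
   vertex 3.4 0.4 1.9
   vertex 2.5 0.1 3.5
   vertex 0.1 2.1 1.8
  endloop
 endfacet
 facet normal 0.230 0.572 0.787
  outer loop
   vertex 2.3 1.5 3.8
   vertex 3.2 1.0 3.9
   vertex 1.9 4.0 2.1
  endloop
 endfacet
 facet normal -0.236 -0.236 0.943
  outer loop
   vertex 2.3 1.5 3.8
   vertex 2.5 0.1 3.5
   vertex 3.2 1.0 3.9
  endloop
 endfacet
 facet normal -0.458 -0.248 0.854
  outer loop
   vertex 2.3 1.5 3.8
   vertex 1.5 1.6 3.4
   vertex 2.5 0.1 3.5
  endloop
 endfacet
 facet normal 0.138 0.572 0.809
  outer loop
   vertex 1.7 3.2 2.7
   vertex 2.3 1.5 3.8
   vertex 1.9 4.0 2.1
  endloop
 endfacet
 facet normal -0.366 0.411 0.835
  outer loop
   vertex 1.7 3.2 2.7
   vertex 1.5 1.6 3.4
   vertex 2.3 1.5 3.8
  endloop
 endfacet
 facet normal -0.637 0.375 0.674
  outer loop
   vertex 1.7 3.2 2.7
   vertex 0.1 2.1 1.8
   vertex 1.5 1.6 3.4
  endloop
 endfacet
 facet normal -0.657 0.481 0.580
  outer loop
   vertex 1.7 3.2 2.7
   vertex 0.8 3.9 1.1
   vertex 0.1 2.1 1.8
  endloop
 endfacet
 facet normal -0.577 0.577 0.577
  outer loop
   vertex 1.7 3.2 2.7
   vertex 1.9 4.0 2.1
   vertex 0.8 3.9 1.1
  endloop
 endfacet
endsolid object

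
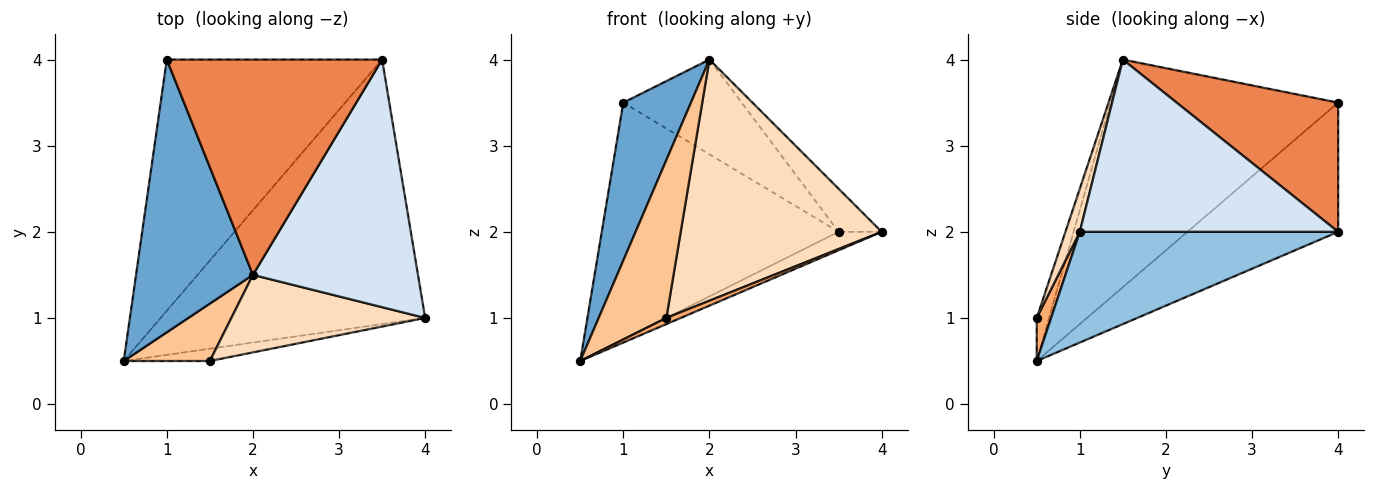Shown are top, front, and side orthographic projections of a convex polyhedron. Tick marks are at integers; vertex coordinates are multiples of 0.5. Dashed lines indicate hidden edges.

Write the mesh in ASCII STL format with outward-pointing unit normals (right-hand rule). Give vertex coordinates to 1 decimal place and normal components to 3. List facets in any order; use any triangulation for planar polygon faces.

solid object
 facet normal -0.860 -0.256 0.442
  outer loop
   vertex 2.0 1.5 4.0
   vertex 1.0 4.0 3.5
   vertex 0.5 0.5 0.5
  endloop
 endfacet
 facet normal 0.385 0.064 -0.921
  outer loop
   vertex 3.5 4.0 2.0
   vertex 4.0 1.0 2.0
   vertex 0.5 0.5 0.5
  endloop
 endfacet
 facet normal -0.400 0.629 -0.667
  outer loop
   vertex 3.5 4.0 2.0
   vertex 0.5 0.5 0.5
   vertex 1.0 4.0 3.5
  endloop
 endfacet
 facet normal 0.717 0.119 0.687
  outer loop
   vertex 3.5 4.0 2.0
   vertex 2.0 1.5 4.0
   vertex 4.0 1.0 2.0
  endloop
 endfacet
 facet normal 0.481 0.353 0.802
  outer loop
   vertex 3.5 4.0 2.0
   vertex 1.0 4.0 3.5
   vertex 2.0 1.5 4.0
  endloop
 endfacet
 facet normal 0.408 -0.408 -0.816
  outer loop
   vertex 1.5 0.5 1.0
   vertex 0.5 0.5 0.5
   vertex 4.0 1.0 2.0
  endloop
 endfacet
 facet normal -0.168 -0.926 0.337
  outer loop
   vertex 1.5 0.5 1.0
   vertex 2.0 1.5 4.0
   vertex 0.5 0.5 0.5
  endloop
 endfacet
 facet normal 0.068 -0.950 0.305
  outer loop
   vertex 1.5 0.5 1.0
   vertex 4.0 1.0 2.0
   vertex 2.0 1.5 4.0
  endloop
 endfacet
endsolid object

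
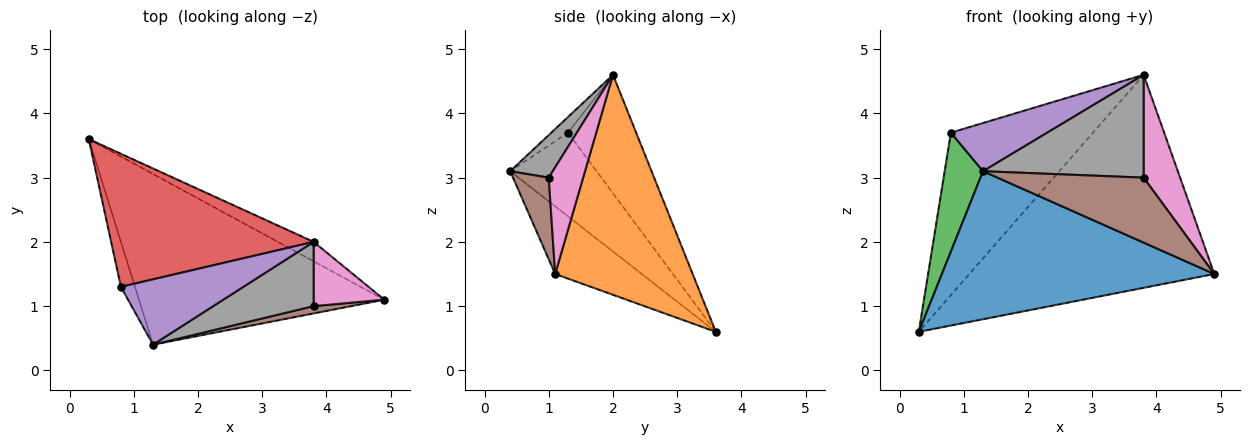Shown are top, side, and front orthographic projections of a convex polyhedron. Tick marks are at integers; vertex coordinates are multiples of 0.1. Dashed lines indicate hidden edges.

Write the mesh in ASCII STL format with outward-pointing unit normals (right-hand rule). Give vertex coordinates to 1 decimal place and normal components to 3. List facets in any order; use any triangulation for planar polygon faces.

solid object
 facet normal -0.204 -0.641 -0.740
  outer loop
   vertex 1.3 0.4 3.1
   vertex 0.3 3.6 0.6
   vertex 4.9 1.1 1.5
  endloop
 endfacet
 facet normal 0.488 0.869 -0.079
  outer loop
   vertex 3.8 2.0 4.6
   vertex 4.9 1.1 1.5
   vertex 0.3 3.6 0.6
  endloop
 endfacet
 facet normal -0.904 -0.401 -0.152
  outer loop
   vertex 0.8 1.3 3.7
   vertex 0.3 3.6 0.6
   vertex 1.3 0.4 3.1
  endloop
 endfacet
 facet normal -0.348 0.725 0.594
  outer loop
   vertex 0.8 1.3 3.7
   vertex 3.8 2.0 4.6
   vertex 0.3 3.6 0.6
  endloop
 endfacet
 facet normal -0.102 -0.591 0.800
  outer loop
   vertex 0.8 1.3 3.7
   vertex 1.3 0.4 3.1
   vertex 3.8 2.0 4.6
  endloop
 endfacet
 facet normal 0.236 -0.966 0.109
  outer loop
   vertex 3.8 1.0 3.0
   vertex 1.3 0.4 3.1
   vertex 4.9 1.1 1.5
  endloop
 endfacet
 facet normal 0.625 -0.662 0.414
  outer loop
   vertex 3.8 1.0 3.0
   vertex 4.9 1.1 1.5
   vertex 3.8 2.0 4.6
  endloop
 endfacet
 facet normal 0.219 -0.827 0.517
  outer loop
   vertex 3.8 1.0 3.0
   vertex 3.8 2.0 4.6
   vertex 1.3 0.4 3.1
  endloop
 endfacet
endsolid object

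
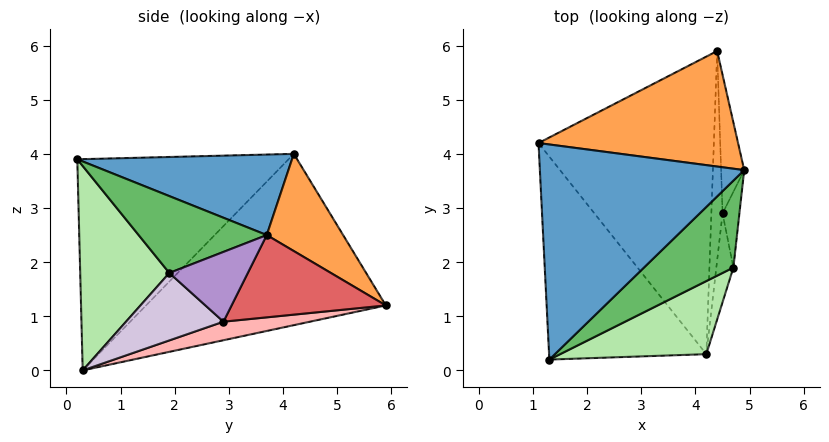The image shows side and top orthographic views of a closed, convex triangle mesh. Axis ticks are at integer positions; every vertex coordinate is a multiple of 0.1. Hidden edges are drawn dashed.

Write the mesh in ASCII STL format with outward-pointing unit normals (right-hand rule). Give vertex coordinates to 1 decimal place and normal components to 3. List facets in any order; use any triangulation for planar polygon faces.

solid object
 facet normal 0.367 -0.005 0.930
  outer loop
   vertex 1.3 0.2 3.9
   vertex 4.9 3.7 2.5
   vertex 1.1 4.2 4.0
  endloop
 endfacet
 facet normal -0.802 -0.025 -0.597
  outer loop
   vertex 4.2 0.3 0.0
   vertex 1.3 0.2 3.9
   vertex 1.1 4.2 4.0
  endloop
 endfacet
 facet normal 0.370 0.534 0.760
  outer loop
   vertex 4.4 5.9 1.2
   vertex 1.1 4.2 4.0
   vertex 4.9 3.7 2.5
  endloop
 endfacet
 facet normal -0.688 0.175 -0.704
  outer loop
   vertex 4.4 5.9 1.2
   vertex 4.2 0.3 0.0
   vertex 1.1 4.2 4.0
  endloop
 endfacet
 facet normal 0.612 -0.345 0.712
  outer loop
   vertex 4.7 1.9 1.8
   vertex 4.9 3.7 2.5
   vertex 1.3 0.2 3.9
  endloop
 endfacet
 facet normal 0.602 -0.672 0.430
  outer loop
   vertex 4.7 1.9 1.8
   vertex 1.3 0.2 3.9
   vertex 4.2 0.3 0.0
  endloop
 endfacet
 facet normal 0.961 0.059 -0.270
  outer loop
   vertex 4.5 2.9 0.9
   vertex 4.4 5.9 1.2
   vertex 4.9 3.7 2.5
  endloop
 endfacet
 facet normal 0.853 0.080 -0.515
  outer loop
   vertex 4.5 2.9 0.9
   vertex 4.2 0.3 0.0
   vertex 4.4 5.9 1.2
  endloop
 endfacet
 facet normal 0.972 -0.017 -0.235
  outer loop
   vertex 4.5 2.9 0.9
   vertex 4.9 3.7 2.5
   vertex 4.7 1.9 1.8
  endloop
 endfacet
 facet normal 0.969 -0.027 -0.245
  outer loop
   vertex 4.5 2.9 0.9
   vertex 4.7 1.9 1.8
   vertex 4.2 0.3 0.0
  endloop
 endfacet
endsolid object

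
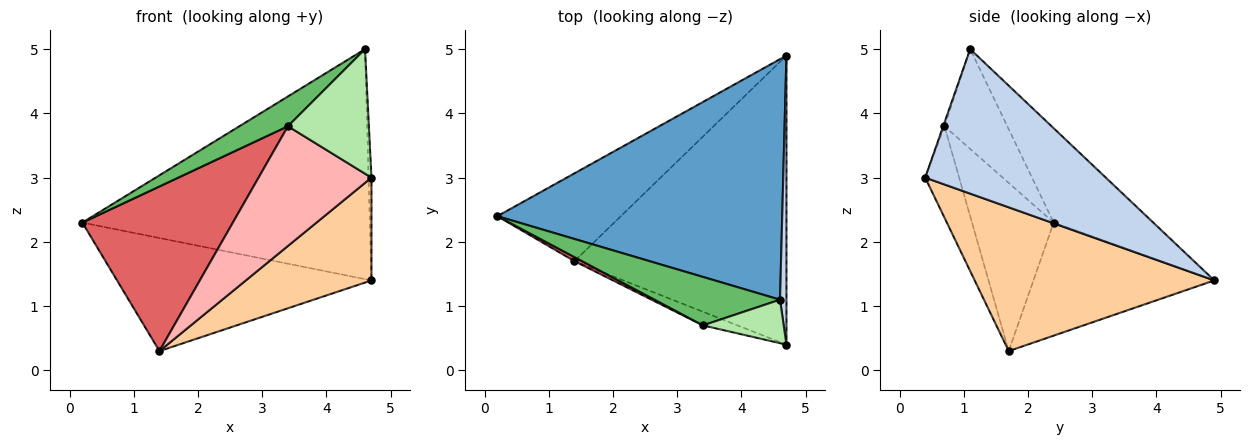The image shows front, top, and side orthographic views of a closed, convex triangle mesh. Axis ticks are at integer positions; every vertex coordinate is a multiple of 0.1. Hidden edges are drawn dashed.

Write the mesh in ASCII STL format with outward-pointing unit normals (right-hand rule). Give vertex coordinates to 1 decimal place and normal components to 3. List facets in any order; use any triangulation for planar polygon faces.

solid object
 facet normal -0.233 0.672 0.703
  outer loop
   vertex 4.6 1.1 5.0
   vertex 4.7 4.9 1.4
   vertex 0.2 2.4 2.3
  endloop
 endfacet
 facet normal 0.999 0.016 0.044
  outer loop
   vertex 4.6 1.1 5.0
   vertex 4.7 0.4 3.0
   vertex 4.7 4.9 1.4
  endloop
 endfacet
 facet normal -0.490 0.689 -0.535
  outer loop
   vertex 1.4 1.7 0.3
   vertex 0.2 2.4 2.3
   vertex 4.7 4.9 1.4
  endloop
 endfacet
 facet normal 0.538 -0.282 -0.794
  outer loop
   vertex 1.4 1.7 0.3
   vertex 4.7 4.9 1.4
   vertex 4.7 0.4 3.0
  endloop
 endfacet
 facet normal -0.561 -0.433 0.705
  outer loop
   vertex 3.4 0.7 3.8
   vertex 4.6 1.1 5.0
   vertex 0.2 2.4 2.3
  endloop
 endfacet
 facet normal -0.015 -0.944 0.330
  outer loop
   vertex 3.4 0.7 3.8
   vertex 4.7 0.4 3.0
   vertex 4.6 1.1 5.0
  endloop
 endfacet
 facet normal -0.477 -0.879 0.021
  outer loop
   vertex 3.4 0.7 3.8
   vertex 0.2 2.4 2.3
   vertex 1.4 1.7 0.3
  endloop
 endfacet
 facet normal -0.286 -0.952 -0.108
  outer loop
   vertex 3.4 0.7 3.8
   vertex 1.4 1.7 0.3
   vertex 4.7 0.4 3.0
  endloop
 endfacet
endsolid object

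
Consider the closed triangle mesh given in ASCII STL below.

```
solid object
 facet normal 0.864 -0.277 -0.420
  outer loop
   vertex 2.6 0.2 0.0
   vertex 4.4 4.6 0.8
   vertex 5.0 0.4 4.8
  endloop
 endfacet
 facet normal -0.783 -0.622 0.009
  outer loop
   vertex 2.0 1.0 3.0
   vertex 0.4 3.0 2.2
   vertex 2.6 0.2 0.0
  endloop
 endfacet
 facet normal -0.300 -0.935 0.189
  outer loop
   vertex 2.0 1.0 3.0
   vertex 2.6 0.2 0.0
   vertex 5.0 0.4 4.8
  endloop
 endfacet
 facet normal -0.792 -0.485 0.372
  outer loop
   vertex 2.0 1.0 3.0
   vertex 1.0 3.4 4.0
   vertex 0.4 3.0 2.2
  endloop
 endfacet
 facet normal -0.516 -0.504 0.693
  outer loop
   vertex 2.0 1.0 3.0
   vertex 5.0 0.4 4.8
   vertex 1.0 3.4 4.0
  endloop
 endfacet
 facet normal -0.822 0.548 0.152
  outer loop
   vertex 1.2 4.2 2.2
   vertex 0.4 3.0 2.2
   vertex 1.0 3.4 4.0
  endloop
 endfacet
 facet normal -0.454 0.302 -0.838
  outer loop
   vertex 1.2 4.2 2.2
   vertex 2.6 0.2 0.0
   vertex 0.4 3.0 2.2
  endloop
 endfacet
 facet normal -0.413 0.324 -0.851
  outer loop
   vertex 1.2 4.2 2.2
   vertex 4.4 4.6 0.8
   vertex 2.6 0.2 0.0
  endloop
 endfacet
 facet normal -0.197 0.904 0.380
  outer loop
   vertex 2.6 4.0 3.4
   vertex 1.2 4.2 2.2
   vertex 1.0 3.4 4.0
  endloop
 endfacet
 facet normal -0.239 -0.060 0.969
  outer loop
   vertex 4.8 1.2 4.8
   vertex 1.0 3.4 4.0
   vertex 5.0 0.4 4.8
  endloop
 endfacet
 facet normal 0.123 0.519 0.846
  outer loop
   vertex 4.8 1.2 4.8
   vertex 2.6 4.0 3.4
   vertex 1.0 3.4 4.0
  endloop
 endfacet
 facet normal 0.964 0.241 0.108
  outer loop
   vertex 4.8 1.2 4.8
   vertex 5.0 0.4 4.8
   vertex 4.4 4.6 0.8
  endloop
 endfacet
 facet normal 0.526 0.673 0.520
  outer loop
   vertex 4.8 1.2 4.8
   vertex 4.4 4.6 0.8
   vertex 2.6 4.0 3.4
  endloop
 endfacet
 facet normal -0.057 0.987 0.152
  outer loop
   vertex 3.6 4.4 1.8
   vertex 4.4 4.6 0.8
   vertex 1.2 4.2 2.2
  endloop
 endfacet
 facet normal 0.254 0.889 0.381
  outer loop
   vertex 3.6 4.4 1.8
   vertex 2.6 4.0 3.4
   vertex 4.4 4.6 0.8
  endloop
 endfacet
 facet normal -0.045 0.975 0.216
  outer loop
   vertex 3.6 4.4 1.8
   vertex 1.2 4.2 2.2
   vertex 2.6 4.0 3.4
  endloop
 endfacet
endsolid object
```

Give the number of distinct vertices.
10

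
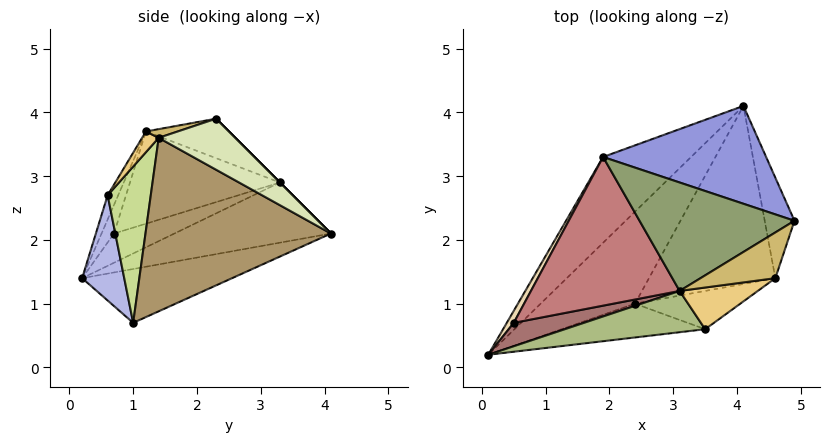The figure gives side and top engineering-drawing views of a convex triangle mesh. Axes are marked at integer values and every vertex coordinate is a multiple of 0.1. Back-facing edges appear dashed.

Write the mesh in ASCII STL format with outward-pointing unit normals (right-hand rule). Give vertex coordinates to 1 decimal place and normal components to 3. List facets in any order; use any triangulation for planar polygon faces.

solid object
 facet normal -0.413 0.553 -0.724
  outer loop
   vertex 2.4 1.0 0.7
   vertex 0.1 0.2 1.4
   vertex 4.1 4.1 2.1
  endloop
 endfacet
 facet normal -0.457 0.588 -0.668
  outer loop
   vertex 1.9 3.3 2.9
   vertex 4.1 4.1 2.1
   vertex 0.1 0.2 1.4
  endloop
 endfacet
 facet normal 0.000 0.707 0.707
  outer loop
   vertex 1.9 3.3 2.9
   vertex 4.9 2.3 3.9
   vertex 4.1 4.1 2.1
  endloop
 endfacet
 facet normal 0.227 -0.923 -0.310
  outer loop
   vertex 3.5 0.6 2.7
   vertex 0.1 0.2 1.4
   vertex 2.4 1.0 0.7
  endloop
 endfacet
 facet normal -0.241 0.222 0.945
  outer loop
   vertex 3.1 1.2 3.7
   vertex 4.9 2.3 3.9
   vertex 1.9 3.3 2.9
  endloop
 endfacet
 facet normal -0.084 -0.869 0.488
  outer loop
   vertex 3.1 1.2 3.7
   vertex 0.1 0.2 1.4
   vertex 3.5 0.6 2.7
  endloop
 endfacet
 facet normal 0.738 -0.456 -0.497
  outer loop
   vertex 4.6 1.4 3.6
   vertex 3.5 0.6 2.7
   vertex 2.4 1.0 0.7
  endloop
 endfacet
 facet normal 0.858 -0.119 -0.500
  outer loop
   vertex 4.6 1.4 3.6
   vertex 4.1 4.1 2.1
   vertex 4.9 2.3 3.9
  endloop
 endfacet
 facet normal 0.796 -0.175 -0.580
  outer loop
   vertex 4.6 1.4 3.6
   vertex 2.4 1.0 0.7
   vertex 4.1 4.1 2.1
  endloop
 endfacet
 facet normal 0.108 -0.347 0.932
  outer loop
   vertex 4.6 1.4 3.6
   vertex 4.9 2.3 3.9
   vertex 3.1 1.2 3.7
  endloop
 endfacet
 facet normal 0.146 -0.821 0.551
  outer loop
   vertex 4.6 1.4 3.6
   vertex 3.1 1.2 3.7
   vertex 3.5 0.6 2.7
  endloop
 endfacet
 facet normal -0.886 0.412 0.212
  outer loop
   vertex 0.5 0.7 2.1
   vertex 1.9 3.3 2.9
   vertex 0.1 0.2 1.4
  endloop
 endfacet
 facet normal -0.269 -0.705 0.657
  outer loop
   vertex 0.5 0.7 2.1
   vertex 0.1 0.2 1.4
   vertex 3.1 1.2 3.7
  endloop
 endfacet
 facet normal -0.527 0.022 0.850
  outer loop
   vertex 0.5 0.7 2.1
   vertex 3.1 1.2 3.7
   vertex 1.9 3.3 2.9
  endloop
 endfacet
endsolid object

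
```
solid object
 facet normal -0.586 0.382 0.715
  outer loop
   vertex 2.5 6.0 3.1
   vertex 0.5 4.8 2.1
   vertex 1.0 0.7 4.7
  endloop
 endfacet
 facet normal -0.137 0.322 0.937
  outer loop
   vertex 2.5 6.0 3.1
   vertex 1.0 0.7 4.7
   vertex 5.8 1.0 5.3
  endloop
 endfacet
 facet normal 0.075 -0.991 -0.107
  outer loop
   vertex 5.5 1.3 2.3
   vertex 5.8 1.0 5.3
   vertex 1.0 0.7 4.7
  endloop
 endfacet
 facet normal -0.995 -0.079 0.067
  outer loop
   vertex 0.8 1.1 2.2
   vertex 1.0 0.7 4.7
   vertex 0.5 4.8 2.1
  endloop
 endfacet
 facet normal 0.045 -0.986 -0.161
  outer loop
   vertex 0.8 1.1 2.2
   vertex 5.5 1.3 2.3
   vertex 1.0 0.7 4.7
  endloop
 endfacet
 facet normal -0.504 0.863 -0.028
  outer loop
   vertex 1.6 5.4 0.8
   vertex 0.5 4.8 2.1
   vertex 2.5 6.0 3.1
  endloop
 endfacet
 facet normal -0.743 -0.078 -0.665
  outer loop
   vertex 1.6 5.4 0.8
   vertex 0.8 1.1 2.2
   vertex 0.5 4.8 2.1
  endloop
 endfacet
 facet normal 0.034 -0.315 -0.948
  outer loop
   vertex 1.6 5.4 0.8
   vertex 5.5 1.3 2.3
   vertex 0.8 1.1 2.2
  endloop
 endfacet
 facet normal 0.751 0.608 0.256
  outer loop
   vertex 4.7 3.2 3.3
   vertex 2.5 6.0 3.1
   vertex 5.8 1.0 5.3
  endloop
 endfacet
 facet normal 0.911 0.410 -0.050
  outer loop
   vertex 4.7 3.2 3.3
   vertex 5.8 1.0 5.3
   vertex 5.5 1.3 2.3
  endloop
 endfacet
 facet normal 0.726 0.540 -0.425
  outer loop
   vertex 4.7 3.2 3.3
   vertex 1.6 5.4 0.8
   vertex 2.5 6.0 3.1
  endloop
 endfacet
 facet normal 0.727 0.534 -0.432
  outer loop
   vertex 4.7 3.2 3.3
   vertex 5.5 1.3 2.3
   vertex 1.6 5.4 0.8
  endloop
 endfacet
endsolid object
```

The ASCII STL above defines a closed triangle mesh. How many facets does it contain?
12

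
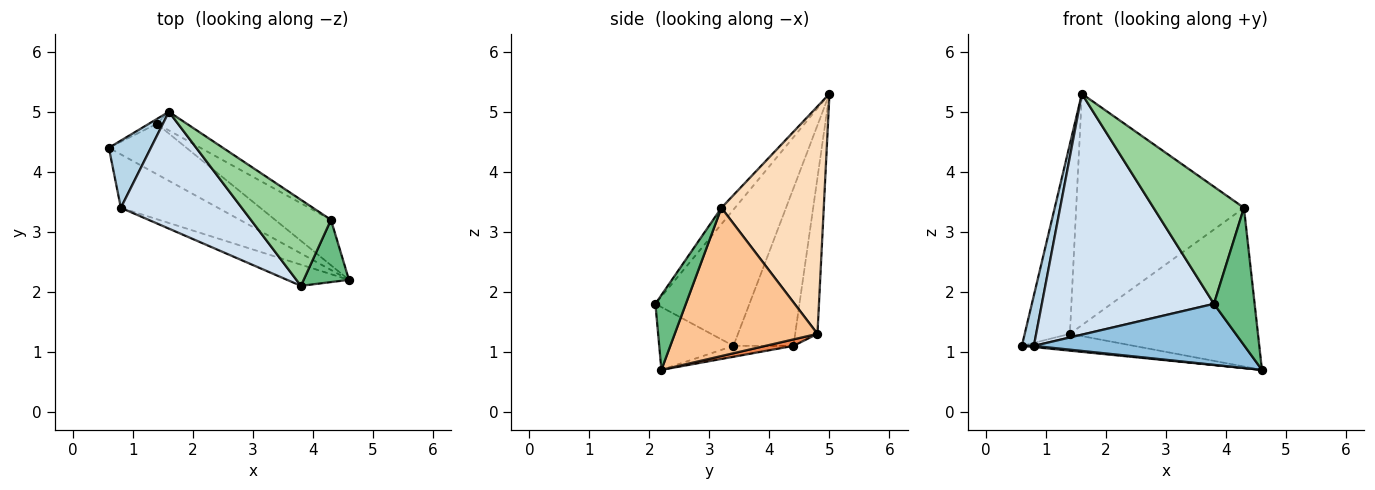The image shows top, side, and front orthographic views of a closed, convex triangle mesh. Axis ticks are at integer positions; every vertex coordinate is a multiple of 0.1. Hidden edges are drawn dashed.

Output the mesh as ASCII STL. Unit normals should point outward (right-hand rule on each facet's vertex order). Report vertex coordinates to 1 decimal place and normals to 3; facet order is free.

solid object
 facet normal -0.112 -0.022 -0.993
  outer loop
   vertex 0.8 3.4 1.1
   vertex 0.6 4.4 1.1
   vertex 4.6 2.2 0.7
  endloop
 endfacet
 facet normal -0.316 -0.896 -0.311
  outer loop
   vertex 0.8 3.4 1.1
   vertex 4.6 2.2 0.7
   vertex 3.8 2.1 1.8
  endloop
 endfacet
 facet normal -0.949 -0.190 0.253
  outer loop
   vertex 0.8 3.4 1.1
   vertex 1.6 5.0 5.3
   vertex 0.6 4.4 1.1
  endloop
 endfacet
 facet normal -0.441 -0.807 0.392
  outer loop
   vertex 0.8 3.4 1.1
   vertex 3.8 2.1 1.8
   vertex 1.6 5.0 5.3
  endloop
 endfacet
 facet normal 0.079 0.315 -0.946
  outer loop
   vertex 1.4 4.8 1.3
   vertex 4.6 2.2 0.7
   vertex 0.6 4.4 1.1
  endloop
 endfacet
 facet normal -0.443 0.896 -0.023
  outer loop
   vertex 1.4 4.8 1.3
   vertex 0.6 4.4 1.1
   vertex 1.6 5.0 5.3
  endloop
 endfacet
 facet normal 0.589 0.777 -0.222
  outer loop
   vertex 4.3 3.2 3.4
   vertex 4.6 2.2 0.7
   vertex 1.4 4.8 1.3
  endloop
 endfacet
 facet normal 0.520 0.852 -0.069
  outer loop
   vertex 4.3 3.2 3.4
   vertex 1.4 4.8 1.3
   vertex 1.6 5.0 5.3
  endloop
 endfacet
 facet normal 0.563 -0.752 0.341
  outer loop
   vertex 4.3 3.2 3.4
   vertex 3.8 2.1 1.8
   vertex 4.6 2.2 0.7
  endloop
 endfacet
 facet normal -0.120 -0.800 0.588
  outer loop
   vertex 4.3 3.2 3.4
   vertex 1.6 5.0 5.3
   vertex 3.8 2.1 1.8
  endloop
 endfacet
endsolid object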